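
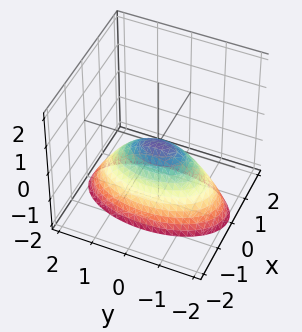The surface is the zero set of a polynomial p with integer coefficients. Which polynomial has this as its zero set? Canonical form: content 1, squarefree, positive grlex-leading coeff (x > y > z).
(a) The degree is 2 — a single bowl opening along one axis; a quadric.
(b) Symmetries: mirror symmetry x ↦ −x ⇒ only even powers of x; it's symmetric under y → −y, forcing even powers of y.
(c) Against the integer gridlines: it crosses the y-axis at the gridline y = 0; it meets the z-axis at z = 0 (among the integer gridlines); one x-axis crossing is at x = 0.
(d) Fitting integer coefficients to these (and the overall shape) gives p.

3*x^2 + y^2 + 2*z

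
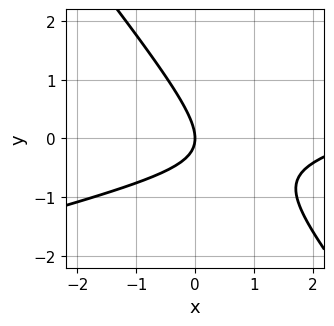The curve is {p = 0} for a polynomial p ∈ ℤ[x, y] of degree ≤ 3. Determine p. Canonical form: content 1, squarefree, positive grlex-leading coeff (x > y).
x^2 - 3*x*y - 3*y^2 - 3*x

1. The degree is 2 — no degree-1 curve has this shape.
2. Checking where it meets the axes: one x-axis crossing is at x = 0; it crosses the y-axis at the gridline y = 0.
3. Putting this together gives p.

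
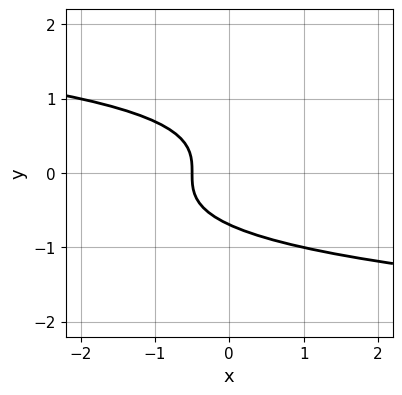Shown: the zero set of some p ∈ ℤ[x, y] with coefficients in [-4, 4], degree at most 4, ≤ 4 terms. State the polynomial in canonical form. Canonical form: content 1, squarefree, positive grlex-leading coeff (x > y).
3*y^3 + 2*x + 1

(a) Degree: no degree-2 curve has this shape, so deg p = 3.
(b) Solving for integer coefficients yields p as stated.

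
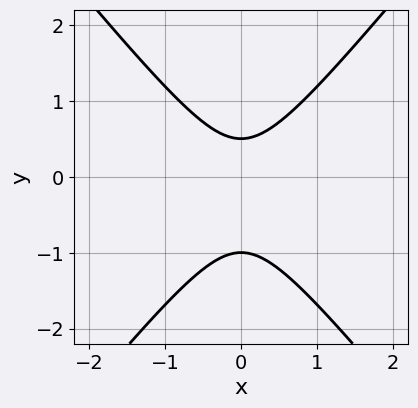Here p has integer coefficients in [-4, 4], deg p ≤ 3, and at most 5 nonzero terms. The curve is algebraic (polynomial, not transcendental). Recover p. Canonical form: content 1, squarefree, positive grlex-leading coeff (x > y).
1. Degree: the shape is more complex than any degree-1 curve, so deg p = 2.
2. Symmetries: it's symmetric under x → −x, forcing even powers of x.
3. From the axis intercepts and sections: one y-axis crossing is at y = -1; it misses every integer gridline on the x-axis.
4. The integer polynomial consistent with all of this is the stated p.

3*x^2 - 2*y^2 - y + 1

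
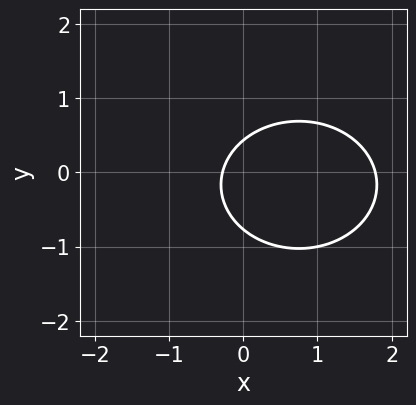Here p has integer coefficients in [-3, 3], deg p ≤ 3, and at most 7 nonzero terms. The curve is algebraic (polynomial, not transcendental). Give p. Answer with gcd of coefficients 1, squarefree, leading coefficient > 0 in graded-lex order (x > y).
2*x^2 + 3*y^2 - 3*x + y - 1

1. deg p = 2. The shape is more complex than any degree-1 curve.
2. Putting this together gives p.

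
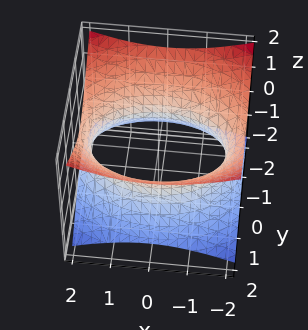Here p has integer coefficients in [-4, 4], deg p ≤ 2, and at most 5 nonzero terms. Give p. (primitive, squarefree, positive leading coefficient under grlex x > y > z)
x^2 + 2*y^2 - 3*z^2 - 3

(a) The degree is 2 — an hourglass — one-sheet hyperboloid; a quadric.
(b) Symmetries: it's symmetric under y → −y, forcing even powers of y; the x ↦ −x reflection is a symmetry, so x appears only in even powers; mirror symmetry z ↦ −z ⇒ only even powers of z.
(c) Observable constraints: no z-intercept at any integer in the box.
(d) Putting this together gives p.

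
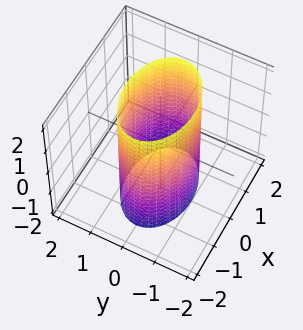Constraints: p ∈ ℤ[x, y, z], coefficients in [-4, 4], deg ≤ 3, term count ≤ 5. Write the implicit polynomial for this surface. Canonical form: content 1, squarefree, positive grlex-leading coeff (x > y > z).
Degree: constant cross-section along one axis; a quadric, so deg p = 2.
Symmetries: the y ↦ −y reflection is a symmetry, so y appears only in even powers; the x ↦ −x reflection is a symmetry, so x appears only in even powers; the z ↦ −z reflection is a symmetry, so z appears only in even powers.
From the axis intercepts and sections: it misses every integer gridline on the z-axis; among the integer gridlines, it crosses the y-axis at y ∈ {-1, 1}.
Matching integer coefficients to the picture gives p.

x^2 + 2*y^2 - 2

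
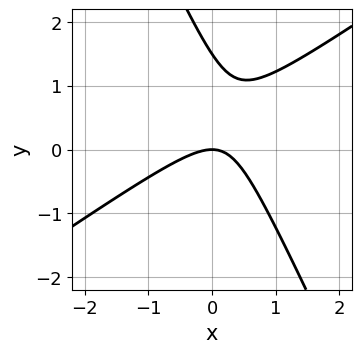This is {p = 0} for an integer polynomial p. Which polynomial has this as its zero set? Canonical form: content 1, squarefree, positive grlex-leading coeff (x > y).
3*x^2 - 3*x*y - 2*y^2 + 3*y

First, deg p = 2. A generic line meets the curve in up to 2 points.
Then, against the integer gridlines: it meets the y-axis at y = 0 (among the integer gridlines); one x-axis crossing is at x = 0.
Finally, matching integer coefficients to the picture gives p.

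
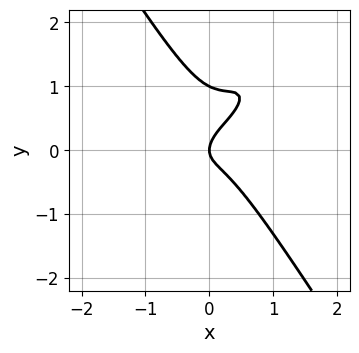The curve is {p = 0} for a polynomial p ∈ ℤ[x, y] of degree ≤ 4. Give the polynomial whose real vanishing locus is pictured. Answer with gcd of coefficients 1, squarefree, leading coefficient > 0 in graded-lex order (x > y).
3*x^3 - 3*x^2*y + 2*y^3 - 2*y^2 + x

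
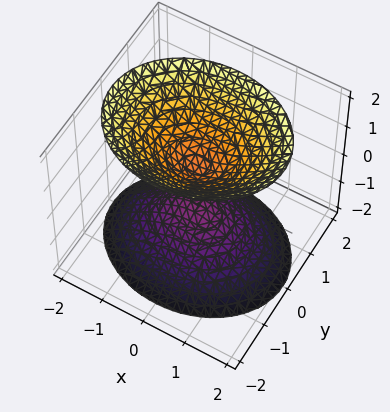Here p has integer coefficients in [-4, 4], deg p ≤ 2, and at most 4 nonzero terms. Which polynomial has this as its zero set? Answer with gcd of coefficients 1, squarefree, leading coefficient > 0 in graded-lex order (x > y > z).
2*x^2 + 3*y^2 - 2*z^2 + 1

First, there are 2 components. They look like related sheets of one shape, so recover p as a whole.
Then, deg p = 2. Two sheets facing apart; a quadric.
Then, symmetries: it's symmetric under x → −x, forcing even powers of x; the z ↦ −z reflection is a symmetry, so z appears only in even powers; it's symmetric under y → −y, forcing even powers of y.
Next, reading off the gridlines: no x-intercept at any integer in the box; the surface avoids every integer y-axis point in the box.
Finally, these observations pin down the coefficients.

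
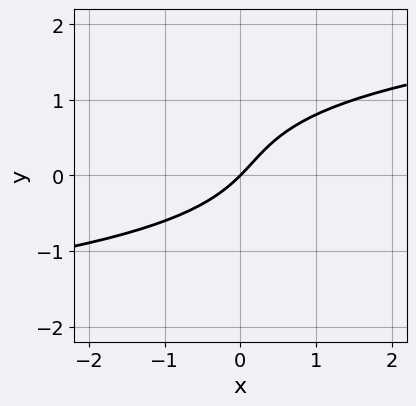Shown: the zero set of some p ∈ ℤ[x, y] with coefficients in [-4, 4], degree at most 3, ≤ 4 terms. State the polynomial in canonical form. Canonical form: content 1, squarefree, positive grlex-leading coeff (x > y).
Degree: the shape is more complex than any degree-2 curve, so deg p = 3.
Reading off the gridlines: one y-axis crossing is at y = 0; it meets the x-axis at x = 0 (among the integer gridlines).
The integer polynomial consistent with all of this is the stated p.

2*y^3 - y^2 - 2*x + 2*y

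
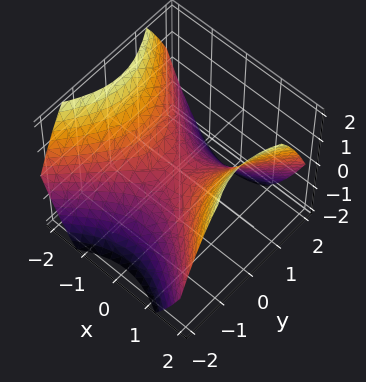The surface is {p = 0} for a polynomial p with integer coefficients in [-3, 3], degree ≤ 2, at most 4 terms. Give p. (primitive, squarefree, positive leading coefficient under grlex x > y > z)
2*x^2 - 2*y^2 - 3*z

The degree is 2 — a saddle surface; a quadric.
Symmetries: it's symmetric under y → −y, forcing even powers of y; the x ↦ −x reflection is a symmetry, so x appears only in even powers.
From the visible intercepts: it crosses the z-axis at the gridline z = 0; one x-axis crossing is at x = 0.
Assembling these constraints gives the stated polynomial.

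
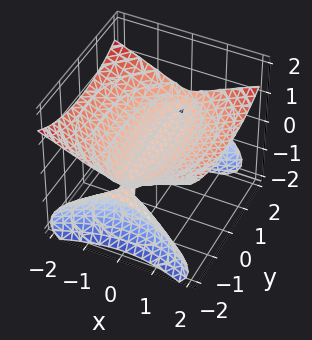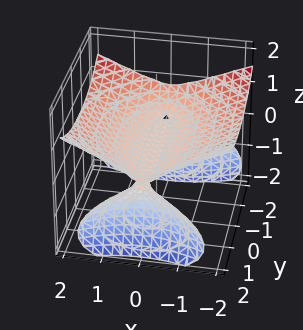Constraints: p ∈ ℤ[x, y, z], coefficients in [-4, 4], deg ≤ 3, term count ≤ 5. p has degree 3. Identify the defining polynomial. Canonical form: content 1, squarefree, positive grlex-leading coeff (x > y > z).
The degree is 3 — the shape is more complex than any degree-2 surface.
Checking where it meets the axes: it crosses the x-axis at the gridline x = 0; one z-axis crossing is at z = 0; every point of the y-axis in the box is on the surface.
Together with the visible shape, these determine p as stated.

y^2*z - z^3 + x^2 - 2*z^2 - 3*z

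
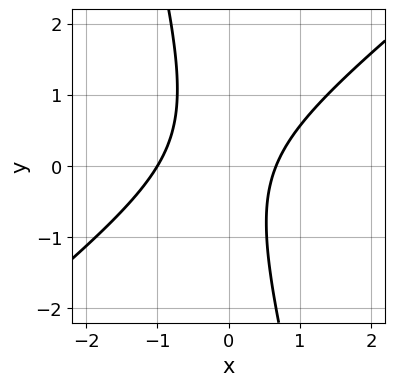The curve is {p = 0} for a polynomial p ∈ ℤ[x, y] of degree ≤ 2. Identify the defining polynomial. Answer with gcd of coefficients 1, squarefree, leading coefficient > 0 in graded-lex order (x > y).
3*x^2 - 3*x*y - y^2 + x - 2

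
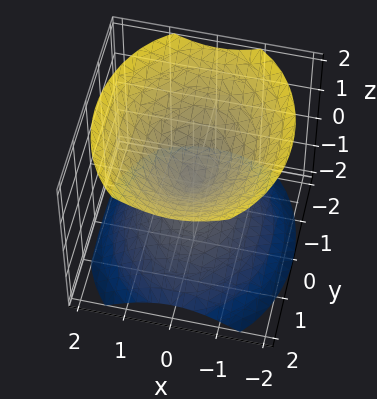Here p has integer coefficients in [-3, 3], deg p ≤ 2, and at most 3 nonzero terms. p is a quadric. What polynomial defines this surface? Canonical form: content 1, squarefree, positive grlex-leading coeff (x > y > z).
3*x^2 + 2*y^2 - 3*z^2

1. I count 2 distinct pieces. They look like related sheets of one shape, so recover p as a whole.
2. The degree is 2 — two nappes meeting at a single point; a quadric.
3. Symmetries: the x ↦ −x reflection is a symmetry, so x appears only in even powers; mirror symmetry y ↦ −y ⇒ only even powers of y; the z ↦ −z reflection is a symmetry, so z appears only in even powers.
4. From the axis intercepts and sections: one z-axis crossing is at z = 0; it crosses the x-axis at the gridline x = 0; it meets the y-axis at y = 0 (among the integer gridlines).
5. Putting this together gives p.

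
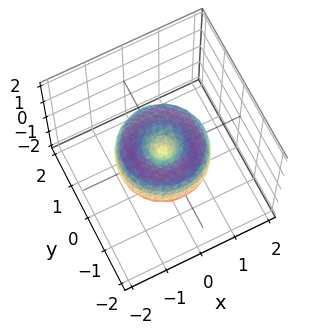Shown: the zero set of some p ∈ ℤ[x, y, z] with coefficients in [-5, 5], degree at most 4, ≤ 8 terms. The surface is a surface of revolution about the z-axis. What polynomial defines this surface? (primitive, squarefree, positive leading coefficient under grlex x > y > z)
2*x^4 + 4*x^2*y^2 + 2*y^4 - 3*x^2 - 3*y^2 + 2*z^2

First, the degree is 4 — a generic line meets the surface in up to 4 points.
Next, symmetries: every cross-section ⟂ z is a circle, so x, y appear only via x² + y².
Next, from the axis intercepts and sections: it crosses the z-axis at the gridline z = 0; it meets the y-axis at y = 0 (among the integer gridlines); it meets the x-axis at x = 0 (among the integer gridlines); a circular section at z = 0 has radius between 1 and 2.
Finally, solving for integer coefficients yields p as stated.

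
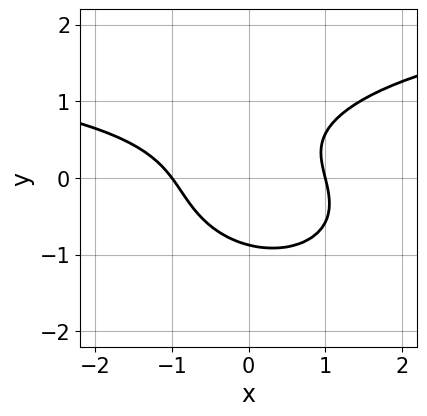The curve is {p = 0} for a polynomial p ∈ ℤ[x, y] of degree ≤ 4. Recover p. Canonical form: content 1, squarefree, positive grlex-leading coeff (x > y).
x^2*y + 3*y^3 - 2*x^2 - 2*x*y + 2

(a) deg p = 3. No degree-2 curve has this shape.
(b) Observable constraints: among the integer gridlines, it crosses the x-axis at x ∈ {-1, 1}.
(c) Together with the visible shape, these determine p as stated.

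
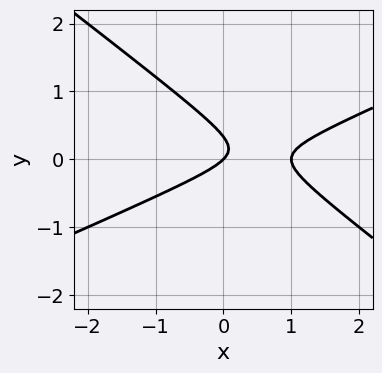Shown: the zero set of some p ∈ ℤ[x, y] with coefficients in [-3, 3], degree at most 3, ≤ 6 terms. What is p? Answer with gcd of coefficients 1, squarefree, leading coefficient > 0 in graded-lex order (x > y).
First, deg p = 2. The shape is more complex than any degree-1 curve.
Then, from the visible intercepts: the x-axis gridline crossings are at x ∈ {0, 1}; it crosses the y-axis at the gridline y = 0.
Finally, assembling these constraints gives the stated polynomial.

x^2 - x*y - 3*y^2 - x + y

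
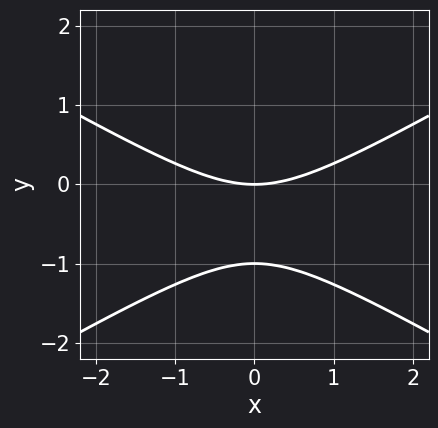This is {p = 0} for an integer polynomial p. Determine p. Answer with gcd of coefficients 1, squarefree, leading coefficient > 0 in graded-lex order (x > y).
x^2 - 3*y^2 - 3*y

(a) Degree: a generic line meets the curve in up to 2 points, so deg p = 2.
(b) Symmetries: it's symmetric under x → −x, forcing even powers of x.
(c) Checking where it meets the axes: it meets the x-axis at x = 0 (among the integer gridlines); the y-axis gridline crossings are at y ∈ {-1, 0}.
(d) These observations pin down the coefficients.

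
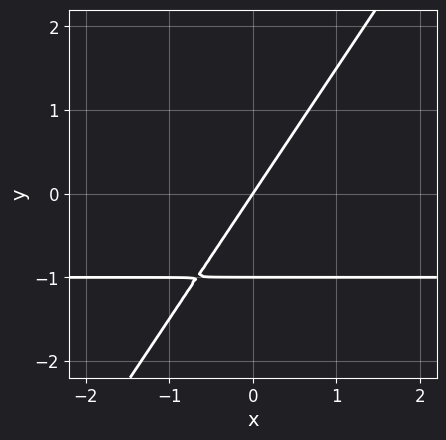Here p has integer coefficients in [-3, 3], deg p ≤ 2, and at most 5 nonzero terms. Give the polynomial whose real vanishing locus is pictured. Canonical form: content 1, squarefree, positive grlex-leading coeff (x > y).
3*x*y - 2*y^2 + 3*x - 2*y

(a) The degree is 2 — the shape is more complex than any degree-1 curve.
(b) Against the integer gridlines: one x-axis crossing is at x = 0; among the integer gridlines, it crosses the y-axis at y ∈ {-1, 0}.
(c) Putting this together gives p.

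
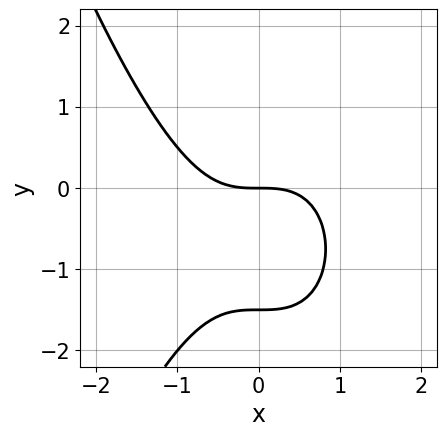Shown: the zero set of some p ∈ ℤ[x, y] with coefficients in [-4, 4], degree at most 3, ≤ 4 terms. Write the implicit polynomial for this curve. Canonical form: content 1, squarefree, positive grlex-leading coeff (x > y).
2*x^3 + 2*y^2 + 3*y

First, deg p = 3. No degree-2 curve has this shape.
Then, against the integer gridlines: it meets the y-axis at y = 0 (among the integer gridlines); it meets the x-axis at x = 0 (among the integer gridlines).
Finally, the integer polynomial consistent with all of this is the stated p.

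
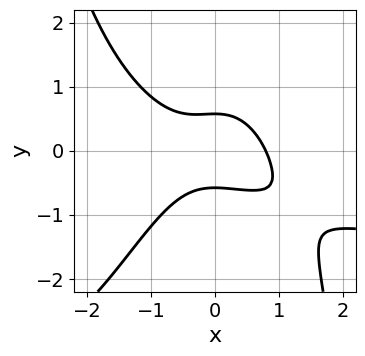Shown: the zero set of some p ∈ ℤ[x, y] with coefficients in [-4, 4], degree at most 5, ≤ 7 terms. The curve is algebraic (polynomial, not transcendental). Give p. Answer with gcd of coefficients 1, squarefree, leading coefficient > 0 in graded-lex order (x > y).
x^3*y + 2*x^3 + 2*x^2*y + 3*y^2 - 1

(a) The degree is 4 — a generic line meets the curve in up to 4 points.
(b) The integer polynomial consistent with all of this is the stated p.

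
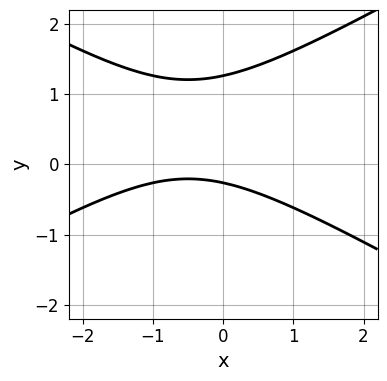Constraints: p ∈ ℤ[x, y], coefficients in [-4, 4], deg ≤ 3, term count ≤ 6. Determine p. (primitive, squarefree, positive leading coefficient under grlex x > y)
x^2 - 3*y^2 + x + 3*y + 1

(a) deg p = 2. A generic line meets the curve in up to 2 points.
(b) From the axis intercepts and sections: the curve avoids every integer x-axis point in the box.
(c) The integer polynomial consistent with all of this is the stated p.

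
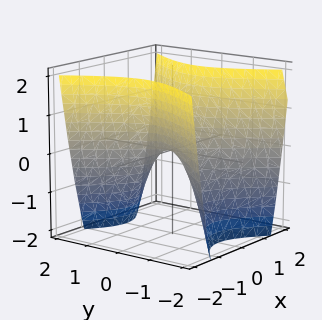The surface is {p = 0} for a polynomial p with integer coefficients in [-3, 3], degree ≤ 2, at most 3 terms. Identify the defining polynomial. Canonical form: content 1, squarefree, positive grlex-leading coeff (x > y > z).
The degree is 2 — a hyperbolic paraboloid; a quadric.
Symmetries: mirror symmetry x ↦ −x ⇒ only even powers of x; mirror symmetry y ↦ −y ⇒ only even powers of y.
From the axis intercepts and sections: it meets the y-axis at y = 0 (among the integer gridlines); it meets the z-axis at z = 0 (among the integer gridlines); it meets the x-axis at x = 0 (among the integer gridlines).
Assembling these constraints gives the stated polynomial.

3*x^2 - 2*y^2 - 2*z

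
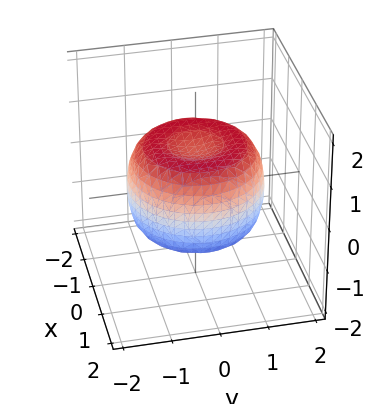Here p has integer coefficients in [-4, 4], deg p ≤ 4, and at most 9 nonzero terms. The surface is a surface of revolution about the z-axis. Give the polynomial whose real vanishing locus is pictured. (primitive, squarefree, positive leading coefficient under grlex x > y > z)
1. deg p = 4. A generic line meets the surface in up to 4 points.
2. Symmetries: rotational symmetry about the z-axis ⇒ p depends on x, y only through x² + y².
3. Reading off the gridlines: a circular section at z = 0 has radius between 1 and 2.
4. The integer polynomial consistent with all of this is the stated p.

2*x^4 + 4*x^2*y^2 + 2*y^4 - 3*x^2 - 3*y^2 + 3*z^2 - 2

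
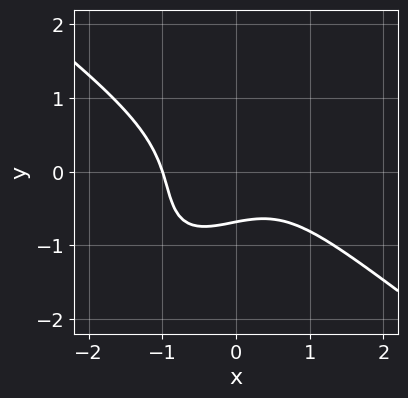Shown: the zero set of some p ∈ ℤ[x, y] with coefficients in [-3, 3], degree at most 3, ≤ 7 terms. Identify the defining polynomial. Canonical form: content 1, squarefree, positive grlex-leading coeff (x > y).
First, deg p = 3. A generic line meets the curve in up to 3 points.
Then, observable constraints: it meets the x-axis at x = -1 (among the integer gridlines).
Finally, fitting integer coefficients to these (and the overall shape) gives p.

x^3 - x*y^2 + y^3 + y + 1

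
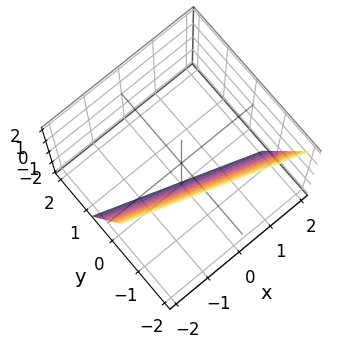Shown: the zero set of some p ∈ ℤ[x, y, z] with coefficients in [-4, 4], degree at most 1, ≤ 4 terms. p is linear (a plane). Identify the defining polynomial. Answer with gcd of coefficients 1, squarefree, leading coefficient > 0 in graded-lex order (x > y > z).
x + 3*y + z + 2

1. deg p = 1. The surface is flat (a plane).
2. From the visible intercepts: one x-axis crossing is at x = -2; it crosses the z-axis at the gridline z = -2.
3. Matching integer coefficients to the picture gives p.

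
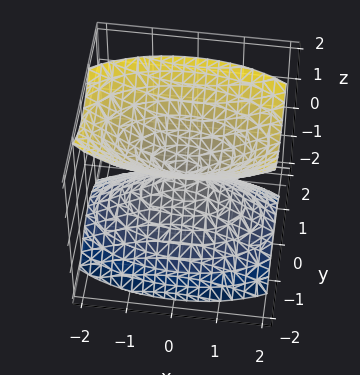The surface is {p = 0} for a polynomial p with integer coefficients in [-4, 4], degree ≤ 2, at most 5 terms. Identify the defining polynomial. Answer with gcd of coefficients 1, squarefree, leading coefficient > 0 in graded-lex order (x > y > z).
x^2 + 3*y^2 - 2*z^2

First, the picture has 2 separate pieces. They look like related sheets of one shape, so recover p as a whole.
Then, deg p = 2. A double cone through the origin; a quadric.
Then, symmetries: mirror symmetry y ↦ −y ⇒ only even powers of y; it's symmetric under x → −x, forcing even powers of x; it's symmetric under z → −z, forcing even powers of z.
Next, from the visible intercepts: one y-axis crossing is at y = 0; one x-axis crossing is at x = 0.
Finally, solving for integer coefficients yields p as stated.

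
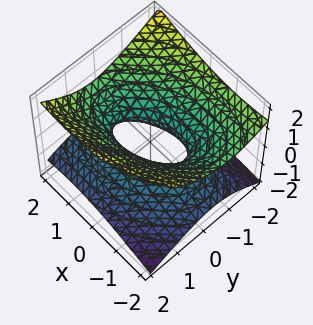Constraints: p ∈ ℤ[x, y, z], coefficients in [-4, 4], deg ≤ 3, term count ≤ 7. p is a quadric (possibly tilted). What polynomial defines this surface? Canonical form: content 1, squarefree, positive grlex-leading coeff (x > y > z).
x^2 - x*y + 2*y^2 + y*z - 3*z^2 - 1

deg p = 2.
Reading off the gridlines: the x-axis gridline crossings are at x ∈ {-1, 1}; no z-intercept at any integer in the box.
Solving for integer coefficients yields p as stated.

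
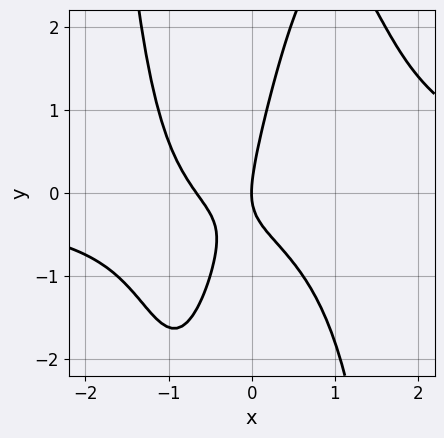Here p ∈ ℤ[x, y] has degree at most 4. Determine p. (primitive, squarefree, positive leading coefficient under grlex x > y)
1. deg p = 4. The shape is more complex than any degree-3 curve.
2. Reading off the gridlines: one x-axis crossing is at x = 0; one y-axis crossing is at y = 0.
3. Putting this together gives p.

2*x^3*y - 3*x^2 - 3*x*y + y^2 - 2*x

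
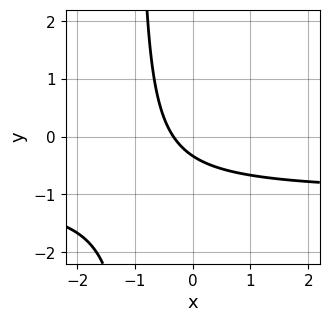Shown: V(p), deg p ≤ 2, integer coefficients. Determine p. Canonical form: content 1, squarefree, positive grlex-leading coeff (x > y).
3*x*y + 3*x + 3*y + 1

The degree is 2 — a generic line meets the curve in up to 2 points.
The integer polynomial consistent with all of this is the stated p.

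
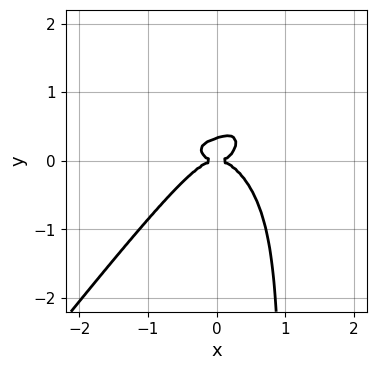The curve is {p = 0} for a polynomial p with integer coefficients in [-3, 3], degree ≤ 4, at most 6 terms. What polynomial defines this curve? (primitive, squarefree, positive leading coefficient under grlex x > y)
3*x^4 + 2*x^2*y^2 - 3*x*y^3 + 3*y^3 - y^2

(a) The degree is 4 — the shape is more complex than any degree-3 curve.
(b) Checking where it meets the axes: it crosses the y-axis at the gridline y = 0; it crosses the x-axis at the gridline x = 0.
(c) These observations pin down the coefficients.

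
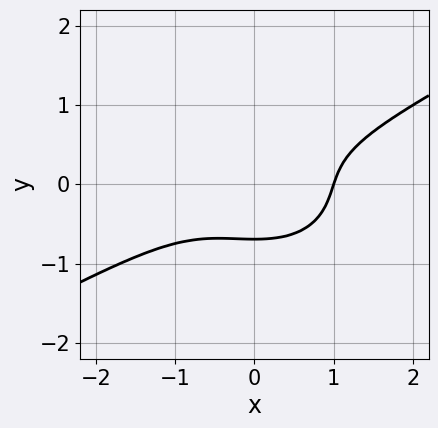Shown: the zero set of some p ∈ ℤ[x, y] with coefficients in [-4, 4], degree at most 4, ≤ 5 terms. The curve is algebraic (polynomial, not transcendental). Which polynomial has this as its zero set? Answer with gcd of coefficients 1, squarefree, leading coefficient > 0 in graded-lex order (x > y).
x^3 - x^2*y - 3*y^3 - 1

deg p = 3. The shape is more complex than any degree-2 curve.
From the axis intercepts and sections: one x-axis crossing is at x = 1.
Together with the visible shape, these determine p as stated.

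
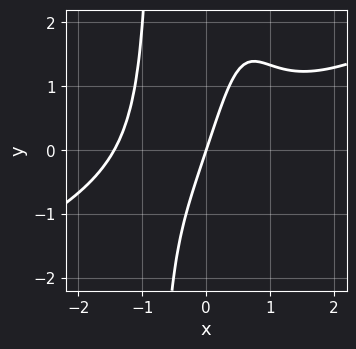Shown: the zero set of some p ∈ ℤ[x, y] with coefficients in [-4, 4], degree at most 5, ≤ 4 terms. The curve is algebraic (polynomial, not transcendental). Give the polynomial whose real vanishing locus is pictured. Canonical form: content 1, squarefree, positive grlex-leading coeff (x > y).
First, degree: no degree-3 curve has this shape, so deg p = 4.
Next, from the visible intercepts: it meets the x-axis at x = 0 (among the integer gridlines); one y-axis crossing is at y = 0.
Finally, fitting integer coefficients to these (and the overall shape) gives p.

x^4 - 2*x^3*y + 3*x - y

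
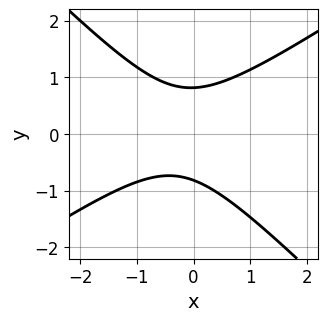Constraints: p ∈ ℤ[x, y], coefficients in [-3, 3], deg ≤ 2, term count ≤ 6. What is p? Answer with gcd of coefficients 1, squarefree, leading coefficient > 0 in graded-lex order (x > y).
2*x^2 - x*y - 3*y^2 + x + 2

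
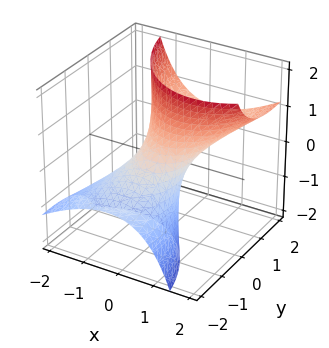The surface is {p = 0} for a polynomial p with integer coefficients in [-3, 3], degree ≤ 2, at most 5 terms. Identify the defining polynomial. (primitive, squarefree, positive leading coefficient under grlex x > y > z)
2*x^2 - 2*x*z + y^2 - 3*y*z - 1

First, the degree is 2 — no degree-1 surface has this shape.
Next, checking where it meets the axes: the y-axis gridline crossings are at y ∈ {-1, 1}; no z-intercept at any integer in the box.
Finally, the integer polynomial consistent with all of this is the stated p.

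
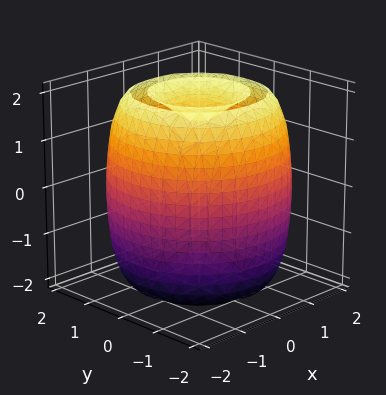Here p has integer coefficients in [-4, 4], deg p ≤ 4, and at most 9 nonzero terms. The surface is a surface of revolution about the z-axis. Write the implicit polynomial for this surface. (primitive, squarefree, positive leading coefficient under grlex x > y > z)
There are 2 components.
Degree: a generic line meets the surface in up to 4 points, so deg p = 4.
Symmetries: the z-axis is an axis of rotation, so x and y enter only as x² + y².
From the visible intercepts: a circular section at z = -1 has radius between 1 and 2.
Fitting integer coefficients to these (and the overall shape) gives p.

x^4 + 2*x^2*y^2 + y^4 - 3*x^2 - 3*y^2 + z^2 - 2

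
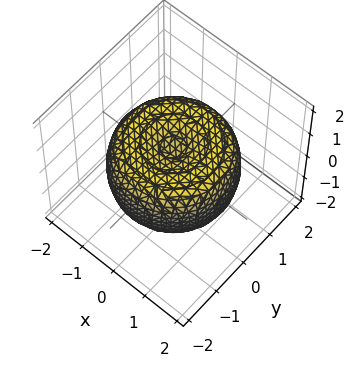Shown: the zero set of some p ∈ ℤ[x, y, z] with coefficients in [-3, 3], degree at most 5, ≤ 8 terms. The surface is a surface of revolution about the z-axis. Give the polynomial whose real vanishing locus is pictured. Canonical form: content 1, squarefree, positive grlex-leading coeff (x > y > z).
First, deg p = 4. A generic line meets the surface in up to 4 points.
Then, symmetry: the surface is invariant under rotation about z: p = q(x² + y², z).
Then, from the axis intercepts and sections: a circular section at z = -1 has radius exactly 1.
Finally, fitting integer coefficients to these (and the overall shape) gives p.

x^4 + 2*x^2*y^2 + y^4 - 2*x^2 - 2*y^2 + 2*z^2 - 1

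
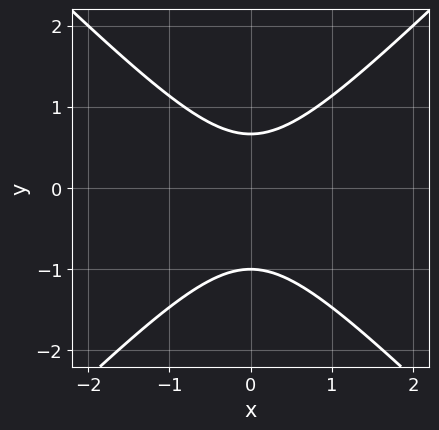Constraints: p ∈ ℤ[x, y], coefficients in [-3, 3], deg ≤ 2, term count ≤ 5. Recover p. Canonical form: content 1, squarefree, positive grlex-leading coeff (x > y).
3*x^2 - 3*y^2 - y + 2

1. Degree: a generic line meets the curve in up to 2 points, so deg p = 2.
2. Symmetries: mirror symmetry x ↦ −x ⇒ only even powers of x.
3. From the visible intercepts: the curve avoids every integer x-axis point in the box; one y-axis crossing is at y = -1.
4. The integer polynomial consistent with all of this is the stated p.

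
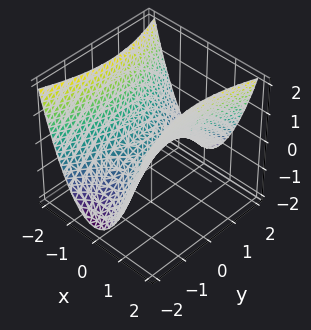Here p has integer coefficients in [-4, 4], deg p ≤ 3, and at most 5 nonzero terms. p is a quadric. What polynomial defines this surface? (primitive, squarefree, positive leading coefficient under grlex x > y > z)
First, deg p = 2. A hyperbolic paraboloid; a quadric.
Next, symmetries: the x ↦ −x reflection is a symmetry, so x appears only in even powers; the y ↦ −y reflection is a symmetry, so y appears only in even powers.
Then, observable constraints: it meets the z-axis at z = 0 (among the integer gridlines); it meets the x-axis at x = 0 (among the integer gridlines); it meets the y-axis at y = 0 (among the integer gridlines).
Finally, assembling these constraints gives the stated polynomial.

3*x^2 - y^2 - 3*z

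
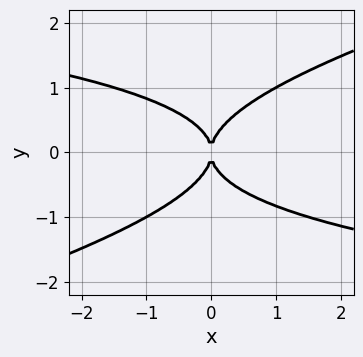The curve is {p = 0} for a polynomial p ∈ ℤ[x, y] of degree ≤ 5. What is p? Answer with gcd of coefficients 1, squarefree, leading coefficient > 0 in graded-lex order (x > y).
x*y^3 - 3*y^4 + 2*x^2

(a) The degree is 4 — a generic line meets the curve in up to 4 points.
(b) From the visible intercepts: it crosses the x-axis at the gridline x = 0; it crosses the y-axis at the gridline y = 0.
(c) Matching integer coefficients to the picture gives p.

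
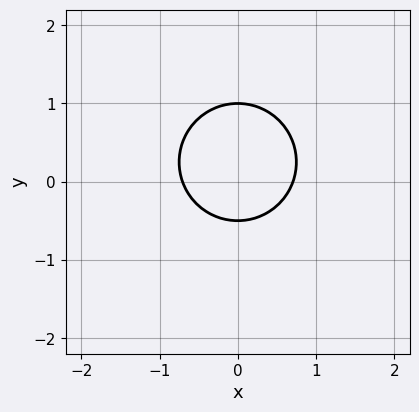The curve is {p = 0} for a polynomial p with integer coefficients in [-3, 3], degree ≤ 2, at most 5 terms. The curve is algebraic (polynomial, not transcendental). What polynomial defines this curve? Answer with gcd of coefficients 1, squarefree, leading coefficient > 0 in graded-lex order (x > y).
The degree is 2 — no degree-1 curve has this shape.
Symmetries: mirror symmetry x ↦ −x ⇒ only even powers of x.
Reading off the gridlines: one y-axis crossing is at y = 1.
Putting this together gives p.

2*x^2 + 2*y^2 - y - 1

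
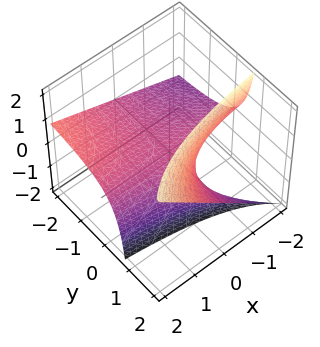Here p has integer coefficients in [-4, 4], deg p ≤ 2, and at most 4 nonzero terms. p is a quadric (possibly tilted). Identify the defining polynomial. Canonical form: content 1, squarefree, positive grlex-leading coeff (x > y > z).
x*y - 2*y*z + 2*z

1. The degree is 2 — a generic line meets the surface in up to 2 points.
2. Observable constraints: the visible y-axis segment lies entirely on the surface; it meets the z-axis at z = 0 (among the integer gridlines); the visible x-axis segment lies entirely on the surface.
3. These observations pin down the coefficients.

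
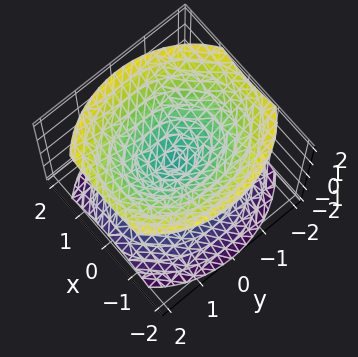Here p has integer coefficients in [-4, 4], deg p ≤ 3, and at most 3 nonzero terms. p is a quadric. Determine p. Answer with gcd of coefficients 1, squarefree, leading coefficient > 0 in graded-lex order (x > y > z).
There are 2 components. They look like related sheets of one shape, so recover p as a whole.
The degree is 2 — two nappes meeting at a single point; a quadric.
Symmetries: it's symmetric under y → −y, forcing even powers of y; it's symmetric under x → −x, forcing even powers of x; it's symmetric under z → −z, forcing even powers of z.
From the visible intercepts: it meets the x-axis at x = 0 (among the integer gridlines); it crosses the z-axis at the gridline z = 0; it crosses the y-axis at the gridline y = 0.
Matching integer coefficients to the picture gives p.

3*x^2 + 2*y^2 - 3*z^2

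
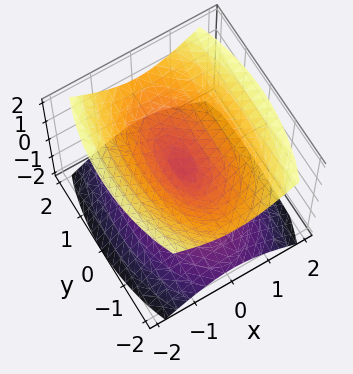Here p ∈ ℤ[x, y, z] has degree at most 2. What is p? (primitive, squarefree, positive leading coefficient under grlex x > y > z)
3*x^2 + y^2 - 3*z^2

(a) The picture has 2 separate pieces.
(b) Degree: two nappes meeting at a single point; a quadric, so deg p = 2.
(c) Symmetries: the x ↦ −x reflection is a symmetry, so x appears only in even powers; the z ↦ −z reflection is a symmetry, so z appears only in even powers; mirror symmetry y ↦ −y ⇒ only even powers of y.
(d) Observable constraints: one z-axis crossing is at z = 0; it meets the y-axis at y = 0 (among the integer gridlines).
(e) The integer polynomial consistent with all of this is the stated p.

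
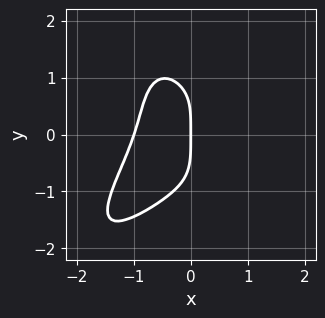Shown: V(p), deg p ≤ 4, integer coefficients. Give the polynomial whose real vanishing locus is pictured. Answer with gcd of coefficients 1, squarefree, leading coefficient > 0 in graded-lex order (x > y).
Degree: a generic line meets the curve in up to 4 points, so deg p = 4.
Reading off the gridlines: one y-axis crossing is at y = 0; the x-axis gridline crossings are at x ∈ {-1, 0}.
Solving for integer coefficients yields p as stated.

3*x^4 - 3*x^3*y + y^4 + 3*x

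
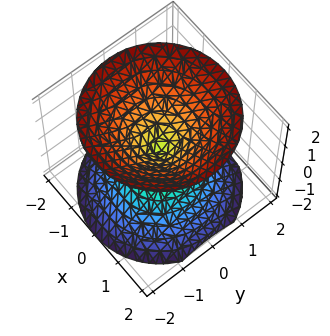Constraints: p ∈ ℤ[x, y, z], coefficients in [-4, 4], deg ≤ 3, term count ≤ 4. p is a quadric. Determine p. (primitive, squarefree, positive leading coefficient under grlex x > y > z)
(a) There are 2 components. Treating them together as one polynomial.
(b) deg p = 2. A double cone through the origin; a quadric.
(c) Symmetry: the z-axis is an axis of rotation, so x and y enter only as x² + y²; mirror symmetry z ↦ −z ⇒ only even powers of z.
(d) From the axis intercepts and sections: it meets the x-axis at x = 0 (among the integer gridlines); one y-axis crossing is at y = 0; a circular section at z = 1 has radius exactly 1; it meets the z-axis at z = 0 (among the integer gridlines).
(e) These observations pin down the coefficients.

x^2 + y^2 - z^2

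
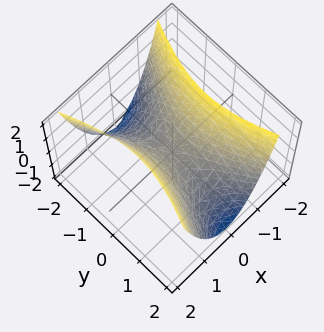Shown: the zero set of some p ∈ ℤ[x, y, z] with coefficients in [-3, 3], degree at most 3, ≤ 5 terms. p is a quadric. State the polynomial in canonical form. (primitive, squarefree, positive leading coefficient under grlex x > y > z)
3*x^2 - y^2 - 2*z

The degree is 2 — a saddle surface; a quadric.
Symmetries: it's symmetric under y → −y, forcing even powers of y; mirror symmetry x ↦ −x ⇒ only even powers of x.
From the axis intercepts and sections: it crosses the z-axis at the gridline z = 0; it meets the y-axis at y = 0 (among the integer gridlines); one x-axis crossing is at x = 0.
Solving for integer coefficients yields p as stated.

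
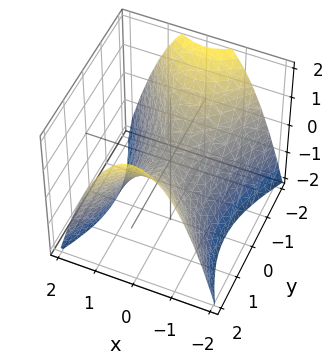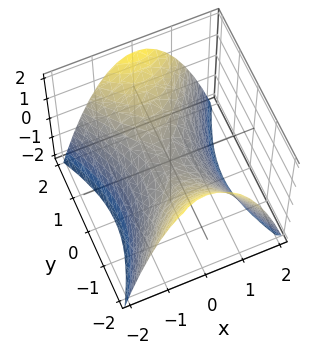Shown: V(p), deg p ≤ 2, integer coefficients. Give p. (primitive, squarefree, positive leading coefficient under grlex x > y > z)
2*x^2 - y^2 + 2*z

1. deg p = 2.
2. Symmetries: it's symmetric under y → −y, forcing even powers of y; it's symmetric under x → −x, forcing even powers of x.
3. Checking where it meets the axes: it meets the x-axis at x = 0 (among the integer gridlines); it meets the y-axis at y = 0 (among the integer gridlines); one z-axis crossing is at z = 0.
4. Solving for integer coefficients yields p as stated.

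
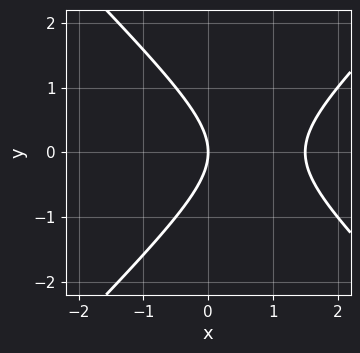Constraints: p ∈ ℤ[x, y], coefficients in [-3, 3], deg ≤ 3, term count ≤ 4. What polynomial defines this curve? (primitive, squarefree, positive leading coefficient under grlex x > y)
2*x^2 - 2*y^2 - 3*x

The degree is 2 — the shape is more complex than any degree-1 curve.
Symmetries: it's symmetric under y → −y, forcing even powers of y.
From the visible intercepts: it crosses the y-axis at the gridline y = 0; it meets the x-axis at x = 0 (among the integer gridlines).
Matching integer coefficients to the picture gives p.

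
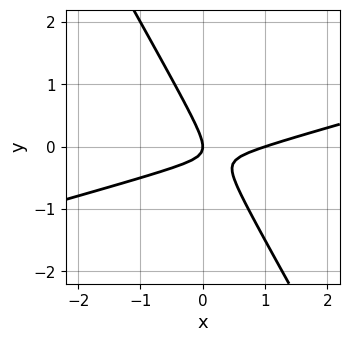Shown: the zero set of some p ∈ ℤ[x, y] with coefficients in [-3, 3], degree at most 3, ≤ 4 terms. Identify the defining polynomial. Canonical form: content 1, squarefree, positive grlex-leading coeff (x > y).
(a) deg p = 2.
(b) From the visible intercepts: among the integer gridlines, it crosses the x-axis at x ∈ {0, 1}; it crosses the y-axis at the gridline y = 0.
(c) Matching integer coefficients to the picture gives p.

x^2 - 3*x*y - 2*y^2 - x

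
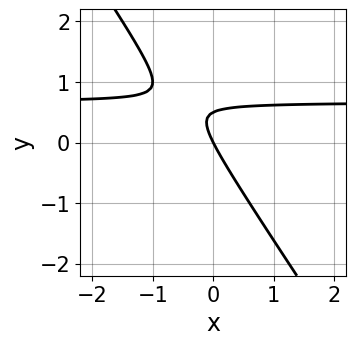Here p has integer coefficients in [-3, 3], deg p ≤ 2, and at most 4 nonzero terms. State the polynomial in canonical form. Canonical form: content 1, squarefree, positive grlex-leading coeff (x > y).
1. The degree is 2 — the shape is more complex than any degree-1 curve.
2. Observable constraints: it crosses the x-axis at the gridline x = 0; it crosses the y-axis at the gridline y = 0.
3. The integer polynomial consistent with all of this is the stated p.

3*x*y + 2*y^2 - 2*x - y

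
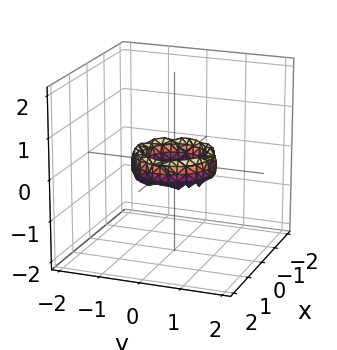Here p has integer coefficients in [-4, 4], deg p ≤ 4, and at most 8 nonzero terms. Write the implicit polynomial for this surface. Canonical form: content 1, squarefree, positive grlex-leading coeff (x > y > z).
2*x^4 + 4*x^2*y^2 + 2*y^4 - 3*x^2 - 3*y^2 + z^2 + 1

(a) The degree is 4 — the shape is more complex than any degree-3 surface.
(b) Symmetries: rotational symmetry about the z-axis ⇒ p depends on x, y only through x² + y².
(c) Against the integer gridlines: a circular section at z = 0 has radius between 0 and 1; among the integer gridlines, it crosses the y-axis at y ∈ {-1, 1}; the surface avoids every integer z-axis point in the box; among the integer gridlines, it crosses the x-axis at x ∈ {-1, 1}.
(d) Solving for integer coefficients yields p as stated.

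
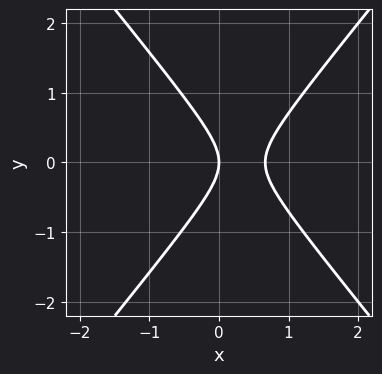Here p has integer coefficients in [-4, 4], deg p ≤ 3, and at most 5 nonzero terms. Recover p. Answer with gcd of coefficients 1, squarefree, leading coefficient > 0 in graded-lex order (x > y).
(a) Degree: no degree-1 curve has this shape, so deg p = 2.
(b) Symmetries: it's symmetric under y → −y, forcing even powers of y.
(c) From the visible intercepts: one x-axis crossing is at x = 0; it crosses the y-axis at the gridline y = 0.
(d) Solving for integer coefficients yields p as stated.

3*x^2 - 2*y^2 - 2*x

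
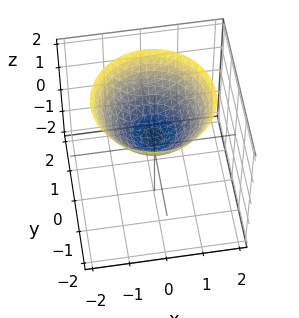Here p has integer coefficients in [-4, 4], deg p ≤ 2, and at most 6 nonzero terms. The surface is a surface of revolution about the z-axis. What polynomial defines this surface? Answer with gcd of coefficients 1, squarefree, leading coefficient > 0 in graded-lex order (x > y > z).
2*x^2 + 2*y^2 - 3*z + 1

Degree: the shape is more complex than any degree-1 surface, so deg p = 2.
Symmetries: rotational symmetry about the z-axis ⇒ p depends on x, y only through x² + y².
Checking where it meets the axes: the surface avoids every integer x-axis point in the box; no y-intercept at any integer in the box; a circular section at z = 1 has radius exactly 1.
Solving for integer coefficients yields p as stated.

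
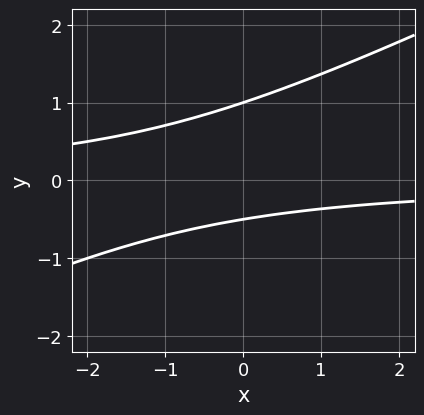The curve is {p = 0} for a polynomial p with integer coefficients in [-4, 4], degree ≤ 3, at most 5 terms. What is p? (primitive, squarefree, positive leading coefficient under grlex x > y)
deg p = 2.
From the visible intercepts: it crosses the y-axis at the gridline y = 1; it misses every integer gridline on the x-axis.
Assembling these constraints gives the stated polynomial.

x*y - 2*y^2 + y + 1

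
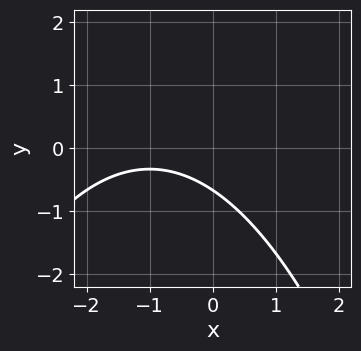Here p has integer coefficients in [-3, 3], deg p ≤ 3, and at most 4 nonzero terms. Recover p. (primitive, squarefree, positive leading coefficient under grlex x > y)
x^2 + 2*x + 3*y + 2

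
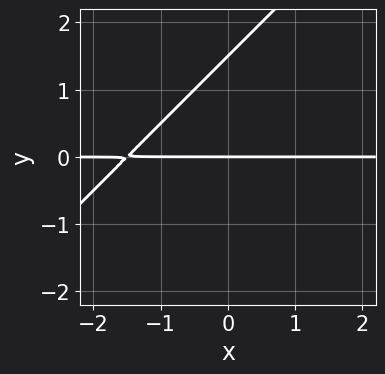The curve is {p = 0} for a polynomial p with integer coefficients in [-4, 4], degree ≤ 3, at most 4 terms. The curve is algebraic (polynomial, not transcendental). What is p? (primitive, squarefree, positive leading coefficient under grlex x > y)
2*x*y - 2*y^2 + 3*y

(a) The degree is 2 — the shape is more complex than any degree-1 curve.
(b) Reading off the gridlines: one y-axis crossing is at y = 0; the visible x-axis segment lies entirely on the curve.
(c) Solving for integer coefficients yields p as stated.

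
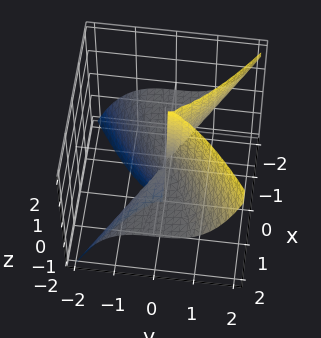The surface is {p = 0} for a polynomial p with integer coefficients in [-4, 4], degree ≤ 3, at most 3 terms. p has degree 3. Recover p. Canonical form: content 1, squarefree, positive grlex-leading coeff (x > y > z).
3*x^2*z - 3*y^3 + x^2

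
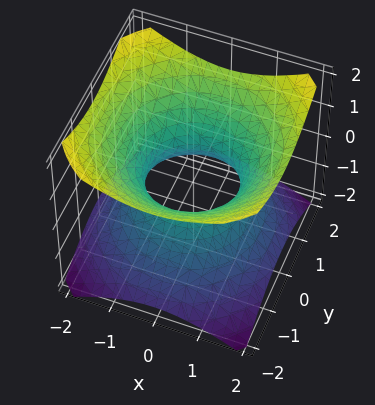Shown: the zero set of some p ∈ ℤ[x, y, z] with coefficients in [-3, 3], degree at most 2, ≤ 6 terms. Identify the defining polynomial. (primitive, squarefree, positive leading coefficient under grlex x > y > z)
(a) deg p = 2.
(b) Symmetries: every cross-section ⟂ z is a circle, so x, y appear only via x² + y²; it's symmetric under z → −z, forcing even powers of z.
(c) From the axis intercepts and sections: a circular section at z = 0 has radius exactly 1; the x-axis gridline crossings are at x ∈ {-1, 1}; it misses every integer gridline on the z-axis; among the integer gridlines, it crosses the y-axis at y ∈ {-1, 1}.
(d) Assembling these constraints gives the stated polynomial.

2*x^2 + 2*y^2 - 3*z^2 - 2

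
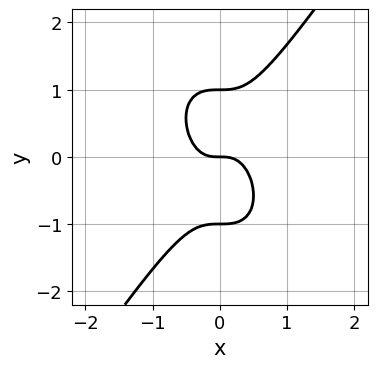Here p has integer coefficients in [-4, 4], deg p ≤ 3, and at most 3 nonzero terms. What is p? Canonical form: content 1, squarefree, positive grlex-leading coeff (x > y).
The degree is 3 — the shape is more complex than any degree-2 curve.
From the visible intercepts: one x-axis crossing is at x = 0; the y-axis gridline crossings are at y ∈ {-1, 0, 1}.
Solving for integer coefficients yields p as stated.

3*x^3 - y^3 + y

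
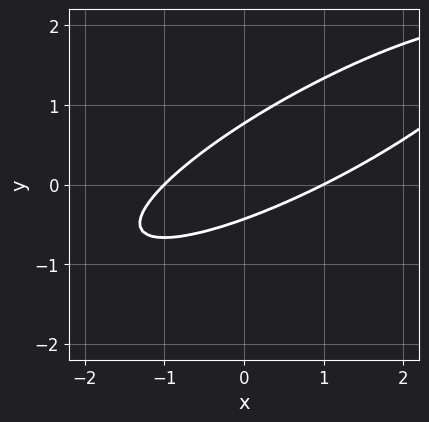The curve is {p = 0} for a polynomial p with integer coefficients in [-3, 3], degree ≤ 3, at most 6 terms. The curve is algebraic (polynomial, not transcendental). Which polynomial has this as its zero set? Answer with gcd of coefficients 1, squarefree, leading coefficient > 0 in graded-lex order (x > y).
1. The degree is 2 — the shape is more complex than any degree-1 curve.
2. From the visible intercepts: among the integer gridlines, it crosses the x-axis at x ∈ {-1, 1}.
3. The integer polynomial consistent with all of this is the stated p.

x^2 - 3*x*y + 3*y^2 - y - 1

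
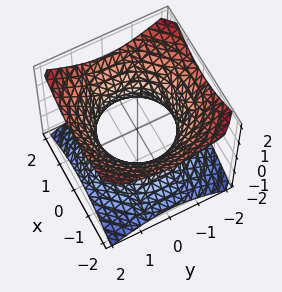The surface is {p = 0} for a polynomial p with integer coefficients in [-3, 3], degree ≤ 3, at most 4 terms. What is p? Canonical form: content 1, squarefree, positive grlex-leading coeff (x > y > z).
(a) Degree: the shape is more complex than any degree-1 surface, so deg p = 2.
(b) By symmetry, every cross-section ⟂ z is a circle, so x, y appear only via x² + y².
(c) From the axis intercepts and sections: a circular section at z = 1 has radius between 1 and 2; it misses every integer gridline on the z-axis.
(d) Fitting integer coefficients to these (and the overall shape) gives p.

2*x^2 + 2*y^2 - 3*z^2 - 3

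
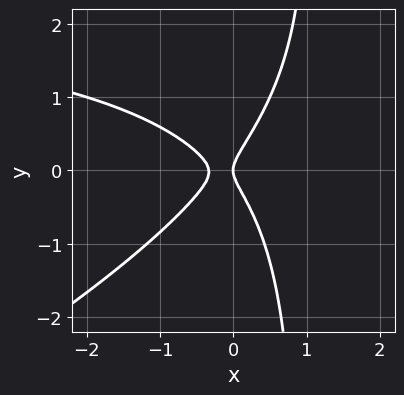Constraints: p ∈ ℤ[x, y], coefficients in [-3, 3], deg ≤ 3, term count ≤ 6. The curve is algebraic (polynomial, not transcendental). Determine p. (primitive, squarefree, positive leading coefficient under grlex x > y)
(a) deg p = 3. The shape is more complex than any degree-2 curve.
(b) Reading off the gridlines: one x-axis crossing is at x = 0; it meets the y-axis at y = 0 (among the integer gridlines).
(c) Putting this together gives p.

x^2*y - 2*x*y^2 - 3*x^2 + 2*y^2 - x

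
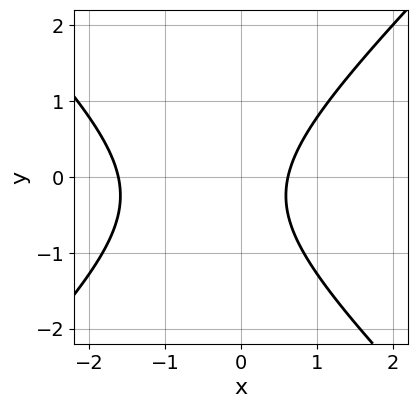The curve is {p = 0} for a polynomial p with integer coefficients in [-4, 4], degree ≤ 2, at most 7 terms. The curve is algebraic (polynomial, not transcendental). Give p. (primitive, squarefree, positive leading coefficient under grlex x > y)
The degree is 2 — no degree-1 curve has this shape.
Observable constraints: it misses every integer gridline on the y-axis.
Solving for integer coefficients yields p as stated.

2*x^2 - 2*y^2 + 2*x - y - 2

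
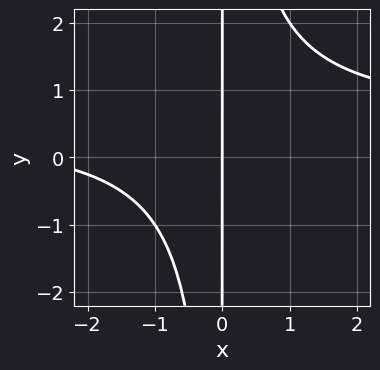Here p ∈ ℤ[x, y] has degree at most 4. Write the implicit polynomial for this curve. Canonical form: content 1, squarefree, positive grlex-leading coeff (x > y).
1. Degree: no degree-2 curve has this shape, so deg p = 3.
2. From the visible intercepts: every point of the y-axis in the box is on the curve; it meets the x-axis at x = 0 (among the integer gridlines).
3. The integer polynomial consistent with all of this is the stated p.

2*x^2*y - x^2 - 3*x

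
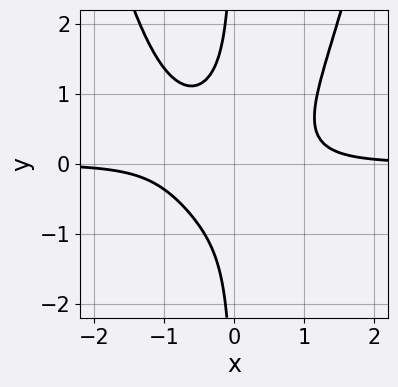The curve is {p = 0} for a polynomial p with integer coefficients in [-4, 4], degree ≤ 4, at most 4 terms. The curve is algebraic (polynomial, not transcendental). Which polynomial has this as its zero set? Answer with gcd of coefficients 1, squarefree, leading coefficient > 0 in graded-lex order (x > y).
1. deg p = 4. A generic line meets the curve in up to 4 points.
2. From the axis intercepts and sections: no x-intercept at any integer in the box; no y-intercept at any integer in the box.
3. The integer polynomial consistent with all of this is the stated p.

2*x^3*y - 2*x*y^2 - 1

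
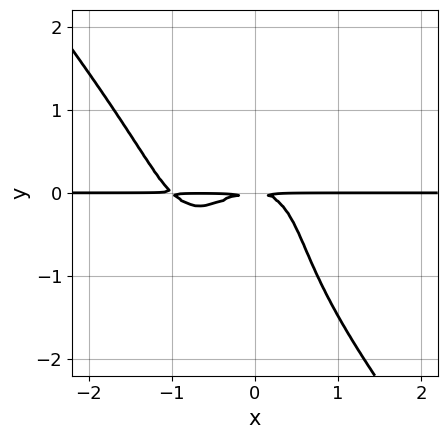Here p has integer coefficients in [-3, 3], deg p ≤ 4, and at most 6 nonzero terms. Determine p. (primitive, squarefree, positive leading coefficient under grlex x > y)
2*x^3*y + y^4 + 2*x^2*y + y^3 + 2*y^2

First, deg p = 4. No degree-3 curve has this shape.
Then, against the integer gridlines: the visible x-axis segment lies entirely on the curve.
Finally, these observations pin down the coefficients.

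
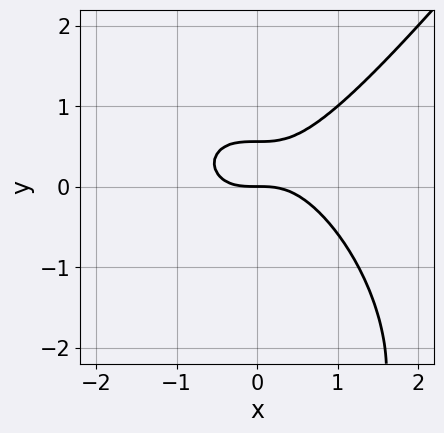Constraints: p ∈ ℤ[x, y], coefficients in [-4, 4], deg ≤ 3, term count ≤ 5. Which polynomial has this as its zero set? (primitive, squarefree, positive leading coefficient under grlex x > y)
2*x^3 - y^3 - 3*y^2 + 2*y

1. Degree: no degree-2 curve has this shape, so deg p = 3.
2. Reading off the gridlines: it meets the y-axis at y = 0 (among the integer gridlines); it meets the x-axis at x = 0 (among the integer gridlines).
3. These observations pin down the coefficients.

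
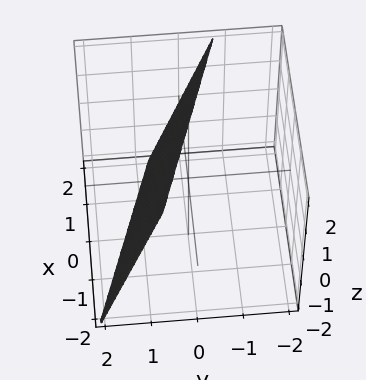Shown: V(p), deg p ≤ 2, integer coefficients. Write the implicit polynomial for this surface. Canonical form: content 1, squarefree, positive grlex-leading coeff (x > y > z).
1. deg p = 1.
2. Checking where it meets the axes: one z-axis crossing is at z = 2; one x-axis crossing is at x = 2.
3. These observations pin down the coefficients.

x + 3*y + z - 2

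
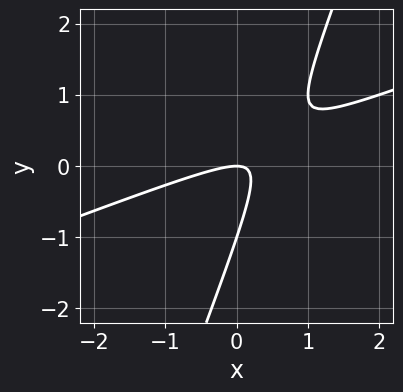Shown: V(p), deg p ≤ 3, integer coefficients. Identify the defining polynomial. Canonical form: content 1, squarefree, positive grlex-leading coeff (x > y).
x^2 - 3*x*y + y^2 + y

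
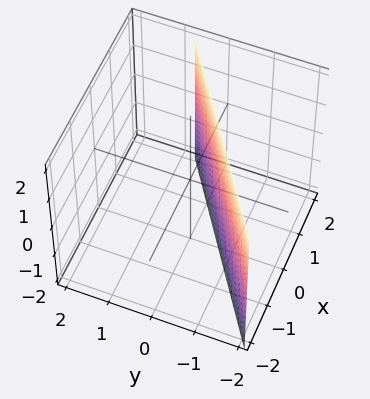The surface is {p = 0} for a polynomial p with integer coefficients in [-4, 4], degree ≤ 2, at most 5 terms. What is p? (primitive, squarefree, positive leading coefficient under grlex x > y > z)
2*x - 3*y - 2

1. Degree: every cross-section is a straight line — this is a plane, so deg p = 1.
2. Observable constraints: the surface avoids every integer z-axis point in the box; it meets the x-axis at x = 1 (among the integer gridlines).
3. Putting this together gives p.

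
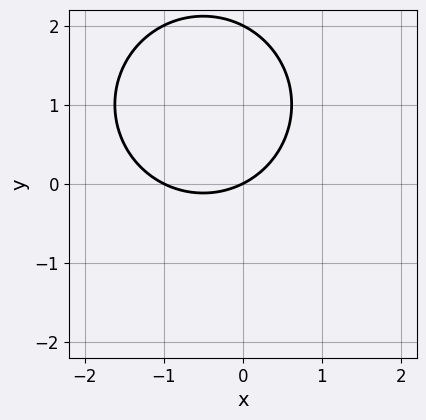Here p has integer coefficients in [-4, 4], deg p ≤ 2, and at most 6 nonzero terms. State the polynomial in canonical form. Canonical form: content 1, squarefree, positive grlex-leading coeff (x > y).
x^2 + y^2 + x - 2*y

(a) Degree: the shape is more complex than any degree-1 curve, so deg p = 2.
(b) Against the integer gridlines: the y-axis gridline crossings are at y ∈ {0, 2}; the x-axis gridline crossings are at x ∈ {-1, 0}.
(c) Assembling these constraints gives the stated polynomial.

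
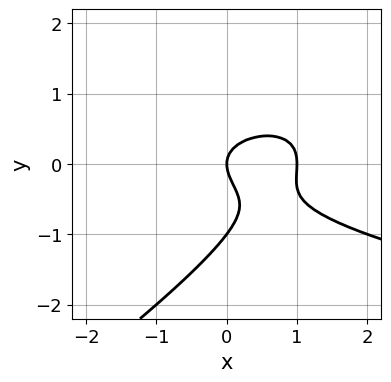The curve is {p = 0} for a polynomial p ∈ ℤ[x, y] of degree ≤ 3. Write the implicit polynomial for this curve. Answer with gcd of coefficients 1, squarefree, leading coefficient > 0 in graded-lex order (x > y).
2*x*y^2 - 3*y^3 - 2*x^2 - 3*y^2 + 2*x

First, the degree is 3 — a generic line meets the curve in up to 3 points.
Then, observable constraints: the x-axis gridline crossings are at x ∈ {0, 1}; among the integer gridlines, it crosses the y-axis at y ∈ {-1, 0}.
Finally, solving for integer coefficients yields p as stated.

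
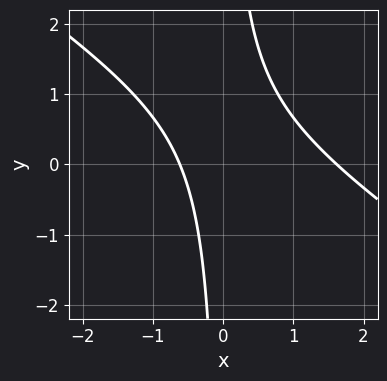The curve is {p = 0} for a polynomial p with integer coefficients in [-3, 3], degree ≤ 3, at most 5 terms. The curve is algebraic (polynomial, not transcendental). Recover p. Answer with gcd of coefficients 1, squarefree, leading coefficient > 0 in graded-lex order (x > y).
First, deg p = 2.
Next, from the visible intercepts: it misses every integer gridline on the y-axis.
Finally, these observations pin down the coefficients.

2*x^2 + 3*x*y - 2*x - 2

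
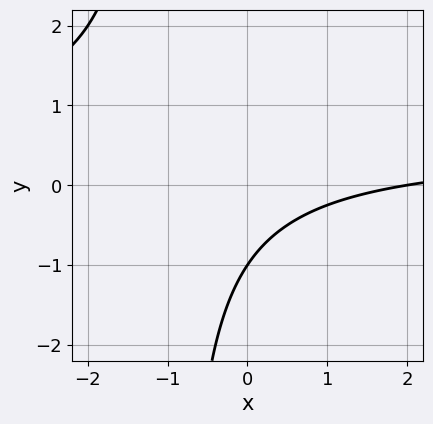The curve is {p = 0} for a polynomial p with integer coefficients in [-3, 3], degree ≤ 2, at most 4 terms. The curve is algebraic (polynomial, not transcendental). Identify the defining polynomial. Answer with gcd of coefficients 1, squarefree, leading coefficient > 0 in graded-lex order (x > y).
(a) deg p = 2. The shape is more complex than any degree-1 curve.
(b) Observable constraints: it meets the x-axis at x = 2 (among the integer gridlines); it meets the y-axis at y = -1 (among the integer gridlines).
(c) Matching integer coefficients to the picture gives p.

2*x*y - x + 2*y + 2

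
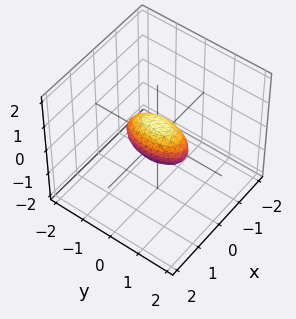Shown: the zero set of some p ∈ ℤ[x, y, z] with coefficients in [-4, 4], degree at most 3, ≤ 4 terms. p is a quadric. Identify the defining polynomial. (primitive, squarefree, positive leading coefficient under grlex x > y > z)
3*x^2 + y^2 + 2*z^2 - 1

The degree is 2 — bounded and convex; a quadric.
Symmetries: the x ↦ −x reflection is a symmetry, so x appears only in even powers; the z ↦ −z reflection is a symmetry, so z appears only in even powers; it's symmetric under y → −y, forcing even powers of y.
Observable constraints: among the integer gridlines, it crosses the y-axis at y ∈ {-1, 1}.
Together with the visible shape, these determine p as stated.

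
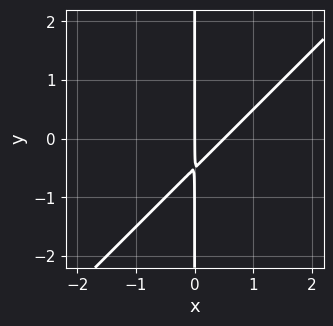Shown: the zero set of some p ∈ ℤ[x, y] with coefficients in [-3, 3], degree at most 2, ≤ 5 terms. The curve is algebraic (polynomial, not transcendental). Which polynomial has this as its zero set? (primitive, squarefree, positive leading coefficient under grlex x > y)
2*x^2 - 2*x*y - x

(a) The degree is 2 — the shape is more complex than any degree-1 curve.
(b) Observable constraints: every point of the y-axis in the box is on the curve; one x-axis crossing is at x = 0.
(c) These observations pin down the coefficients.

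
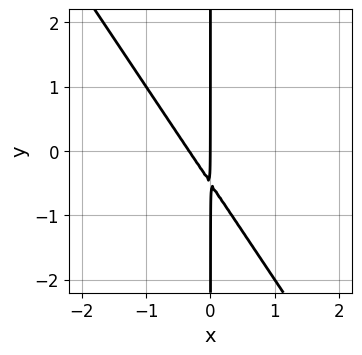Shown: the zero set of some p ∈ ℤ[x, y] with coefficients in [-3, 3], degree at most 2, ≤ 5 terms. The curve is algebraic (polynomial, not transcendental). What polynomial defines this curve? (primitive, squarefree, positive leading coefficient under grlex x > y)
(a) deg p = 2.
(b) Checking where it meets the axes: every point of the y-axis in the box is on the curve; it crosses the x-axis at the gridline x = 0.
(c) The integer polynomial consistent with all of this is the stated p.

3*x^2 + 2*x*y + x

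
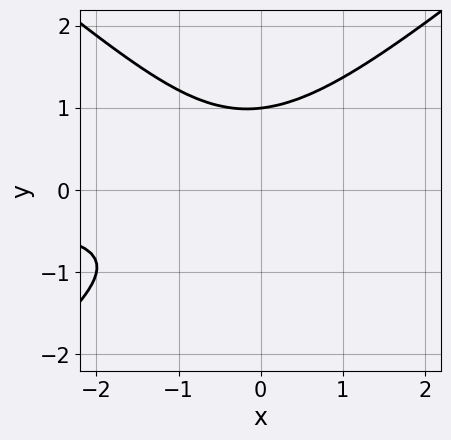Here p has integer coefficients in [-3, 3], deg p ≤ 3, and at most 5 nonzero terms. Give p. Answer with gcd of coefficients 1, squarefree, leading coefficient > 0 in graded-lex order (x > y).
First, degree: no degree-2 curve has this shape, so deg p = 3.
Then, observable constraints: it meets the y-axis at y = 1 (among the integer gridlines); the curve avoids every integer x-axis point in the box.
Finally, assembling these constraints gives the stated polynomial.

2*x^2*y - 3*y^3 + x^2 + x + 3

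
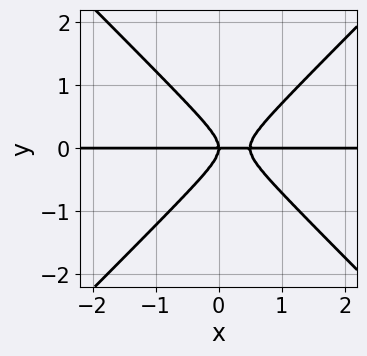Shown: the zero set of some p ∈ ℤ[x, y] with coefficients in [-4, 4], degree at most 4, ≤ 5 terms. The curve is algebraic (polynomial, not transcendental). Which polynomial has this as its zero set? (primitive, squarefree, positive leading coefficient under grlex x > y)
2*x^2*y - 2*y^3 - x*y

deg p = 3. A generic line meets the curve in up to 3 points.
From the axis intercepts and sections: the visible x-axis segment lies entirely on the curve; one y-axis crossing is at y = 0.
Assembling these constraints gives the stated polynomial.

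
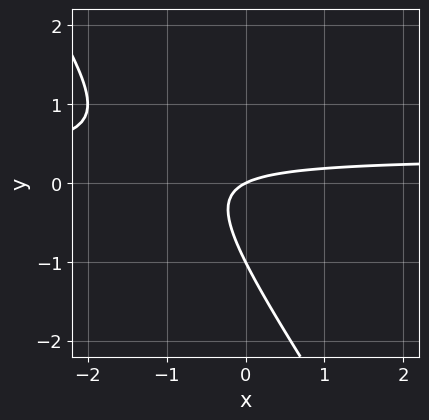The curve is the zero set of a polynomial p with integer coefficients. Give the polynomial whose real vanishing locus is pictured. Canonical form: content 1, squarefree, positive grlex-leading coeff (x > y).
3*x*y + 2*y^2 - x + 2*y

1. deg p = 2.
2. Reading off the gridlines: it meets the x-axis at x = 0 (among the integer gridlines); among the integer gridlines, it crosses the y-axis at y ∈ {-1, 0}.
3. Together with the visible shape, these determine p as stated.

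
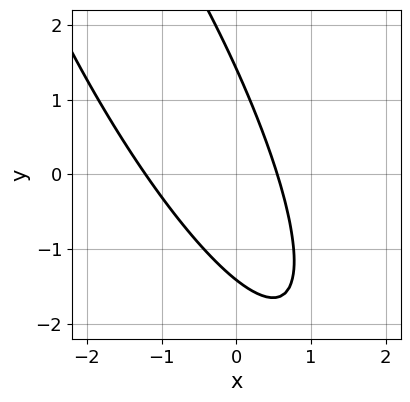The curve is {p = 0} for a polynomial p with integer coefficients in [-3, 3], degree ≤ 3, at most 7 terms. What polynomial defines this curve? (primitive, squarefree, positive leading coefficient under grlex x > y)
3*x^2 + 3*x*y + y^2 + 2*x - 2

1. deg p = 2. A generic line meets the curve in up to 2 points.
2. Solving for integer coefficients yields p as stated.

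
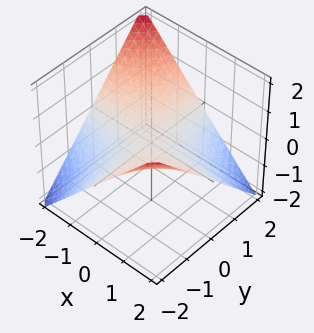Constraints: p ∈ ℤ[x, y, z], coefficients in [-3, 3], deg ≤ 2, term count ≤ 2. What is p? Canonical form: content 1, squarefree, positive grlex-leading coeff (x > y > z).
The degree is 2 — a hyperbolic paraboloid; a quadric.
Observable constraints: the visible y-axis segment lies entirely on the surface; one z-axis crossing is at z = 0.
Together with the visible shape, these determine p as stated. Check: (1, 0, 0) on the x-axis lies on the surface, and p(1, 0, 0) = 0. ✓

x*y + 2*z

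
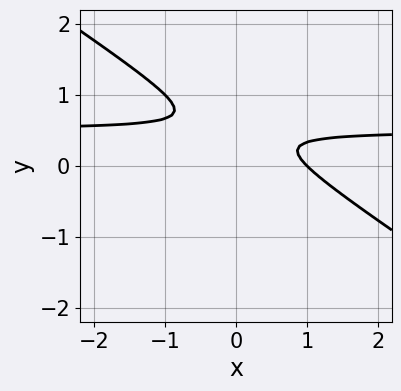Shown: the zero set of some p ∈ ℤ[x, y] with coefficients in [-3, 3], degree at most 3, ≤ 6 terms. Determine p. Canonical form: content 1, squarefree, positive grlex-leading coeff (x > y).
1. The degree is 2 — a generic line meets the curve in up to 2 points.
2. Reading off the gridlines: it misses every integer gridline on the y-axis; one x-axis crossing is at x = 1.
3. Matching integer coefficients to the picture gives p.

2*x*y + 3*y^2 - x - 3*y + 1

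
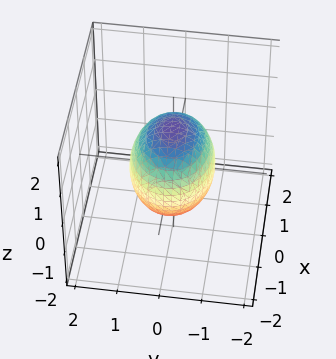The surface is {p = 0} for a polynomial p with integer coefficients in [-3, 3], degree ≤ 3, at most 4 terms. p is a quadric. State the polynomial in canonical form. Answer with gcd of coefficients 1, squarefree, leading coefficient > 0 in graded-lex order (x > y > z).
1. Degree: bounded and convex; a quadric, so deg p = 2.
2. Symmetries: it's symmetric under x → −x, forcing even powers of x; it's symmetric under y → −y, forcing even powers of y; the z ↦ −z reflection is a symmetry, so z appears only in even powers.
3. Reading off the gridlines: the y-axis gridline crossings are at y ∈ {-1, 1}.
4. The integer polynomial consistent with all of this is the stated p.

2*x^2 + 3*y^2 + 2*z^2 - 3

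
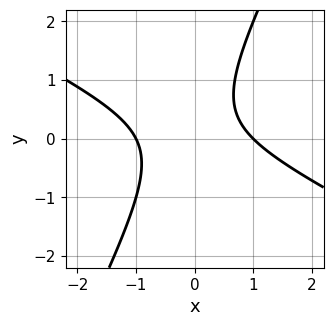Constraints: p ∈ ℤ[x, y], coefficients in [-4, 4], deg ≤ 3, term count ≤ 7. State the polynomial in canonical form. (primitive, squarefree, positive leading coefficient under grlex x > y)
2*x^2 + 3*x*y - 2*y^2 + y - 2

(a) Degree: no degree-1 curve has this shape, so deg p = 2.
(b) From the visible intercepts: it misses every integer gridline on the y-axis; among the integer gridlines, it crosses the x-axis at x ∈ {-1, 1}.
(c) The integer polynomial consistent with all of this is the stated p.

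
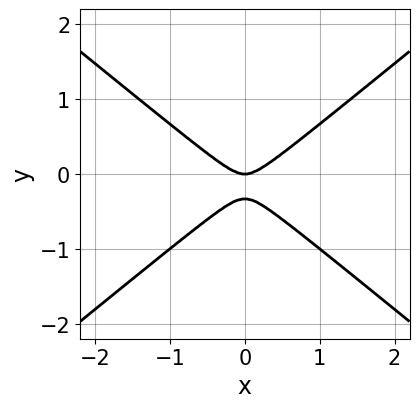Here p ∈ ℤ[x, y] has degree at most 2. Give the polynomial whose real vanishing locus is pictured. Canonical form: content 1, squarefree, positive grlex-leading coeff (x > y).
First, deg p = 2.
Next, symmetries: the x ↦ −x reflection is a symmetry, so x appears only in even powers.
Next, observable constraints: one x-axis crossing is at x = 0; it crosses the y-axis at the gridline y = 0.
Finally, solving for integer coefficients yields p as stated.

2*x^2 - 3*y^2 - y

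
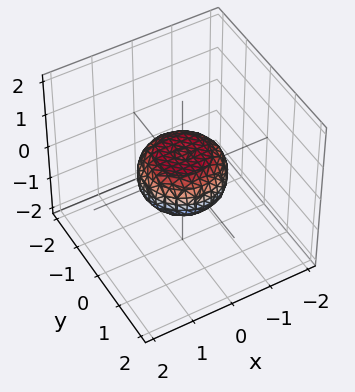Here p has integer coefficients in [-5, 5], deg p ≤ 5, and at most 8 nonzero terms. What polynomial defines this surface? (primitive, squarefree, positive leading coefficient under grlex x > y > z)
(a) The degree is 4 — a generic line meets the surface in up to 4 points.
(b) Symmetries: the z-axis is an axis of rotation, so x and y enter only as x² + y².
(c) Checking where it meets the axes: a circular section at z = 0 has radius exactly 1; among the integer gridlines, it crosses the y-axis at y ∈ {-1, 1}.
(d) The integer polynomial consistent with all of this is the stated p. Check: (1, 0, 0) on the x-axis lies on the surface, and p(1, 0, 0) = 0. ✓

2*x^4 + 4*x^2*y^2 + 2*y^4 - x^2 - y^2 + 3*z^2 - 1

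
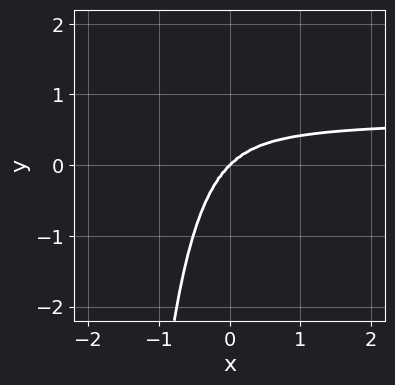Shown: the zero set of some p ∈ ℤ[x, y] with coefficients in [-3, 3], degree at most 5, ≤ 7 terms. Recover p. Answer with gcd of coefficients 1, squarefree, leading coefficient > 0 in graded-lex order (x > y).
Degree: no degree-3 curve has this shape, so deg p = 4.
Reading off the gridlines: it crosses the x-axis at the gridline x = 0; it meets the y-axis at y = 0 (among the integer gridlines).
Together with the visible shape, these determine p as stated.

3*x^3*y + 3*x^2*y^2 + x*y^3 - 2*x^3 + 2*y^3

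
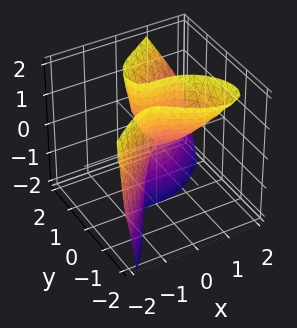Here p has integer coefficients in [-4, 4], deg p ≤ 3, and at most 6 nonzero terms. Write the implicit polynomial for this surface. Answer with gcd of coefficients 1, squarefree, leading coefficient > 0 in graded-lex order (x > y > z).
The degree is 3 — a generic line meets the surface in up to 3 points.
Against the integer gridlines: every point of the z-axis in the box is on the surface; one x-axis crossing is at x = 0; one y-axis crossing is at y = 0.
These observations pin down the coefficients.

x^3 + x*y*z - y^3 + y*z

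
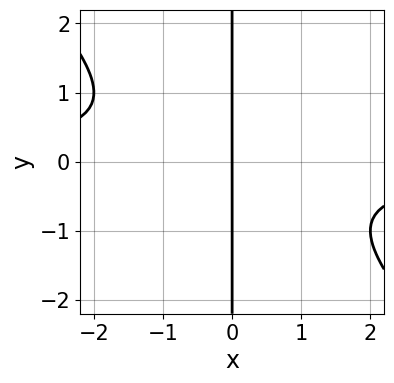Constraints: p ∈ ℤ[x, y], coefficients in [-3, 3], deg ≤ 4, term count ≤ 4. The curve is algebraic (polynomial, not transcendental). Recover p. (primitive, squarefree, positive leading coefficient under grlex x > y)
x^2*y + x*y^2 + x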